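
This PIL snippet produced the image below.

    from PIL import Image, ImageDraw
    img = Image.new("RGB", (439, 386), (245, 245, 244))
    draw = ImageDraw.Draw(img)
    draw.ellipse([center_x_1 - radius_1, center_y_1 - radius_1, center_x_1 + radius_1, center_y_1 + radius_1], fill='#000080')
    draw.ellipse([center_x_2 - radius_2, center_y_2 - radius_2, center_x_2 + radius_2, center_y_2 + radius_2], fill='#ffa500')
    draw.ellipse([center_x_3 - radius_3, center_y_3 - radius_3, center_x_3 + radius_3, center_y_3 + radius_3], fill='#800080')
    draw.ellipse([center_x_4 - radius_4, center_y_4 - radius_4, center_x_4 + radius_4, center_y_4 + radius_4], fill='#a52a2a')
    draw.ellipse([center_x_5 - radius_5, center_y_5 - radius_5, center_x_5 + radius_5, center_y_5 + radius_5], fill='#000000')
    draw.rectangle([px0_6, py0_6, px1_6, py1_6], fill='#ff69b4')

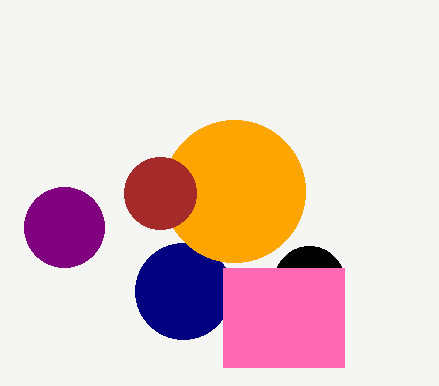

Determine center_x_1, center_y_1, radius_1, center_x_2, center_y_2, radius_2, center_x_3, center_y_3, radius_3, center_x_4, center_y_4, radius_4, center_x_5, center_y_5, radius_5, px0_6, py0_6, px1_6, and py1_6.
center_x_1 = 183, center_y_1 = 291, radius_1 = 48, center_x_2 = 234, center_y_2 = 191, radius_2 = 71, center_x_3 = 64, center_y_3 = 227, radius_3 = 40, center_x_4 = 160, center_y_4 = 193, radius_4 = 36, center_x_5 = 309, center_y_5 = 281, radius_5 = 35, px0_6 = 223, py0_6 = 268, px1_6 = 344, py1_6 = 367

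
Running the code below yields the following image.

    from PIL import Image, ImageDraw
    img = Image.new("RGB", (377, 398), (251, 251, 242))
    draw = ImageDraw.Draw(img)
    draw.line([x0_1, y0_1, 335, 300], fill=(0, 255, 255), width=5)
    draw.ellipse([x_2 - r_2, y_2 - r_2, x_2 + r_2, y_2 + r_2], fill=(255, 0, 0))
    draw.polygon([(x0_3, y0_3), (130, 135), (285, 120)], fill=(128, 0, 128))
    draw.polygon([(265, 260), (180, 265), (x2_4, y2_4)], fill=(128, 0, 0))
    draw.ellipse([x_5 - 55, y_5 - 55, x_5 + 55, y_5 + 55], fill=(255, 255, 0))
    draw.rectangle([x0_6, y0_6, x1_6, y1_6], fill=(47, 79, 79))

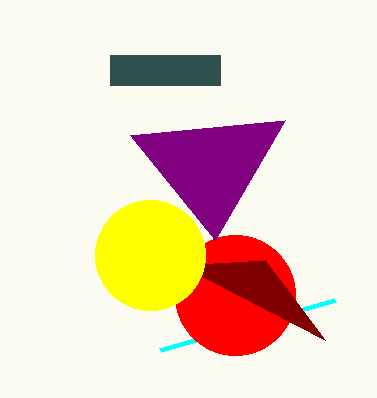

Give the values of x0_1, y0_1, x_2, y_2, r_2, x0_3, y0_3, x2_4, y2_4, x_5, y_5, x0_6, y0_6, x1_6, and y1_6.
x0_1 = 160
y0_1 = 350
x_2 = 235
y_2 = 295
r_2 = 60
x0_3 = 215
y0_3 = 240
x2_4 = 325
y2_4 = 340
x_5 = 150
y_5 = 255
x0_6 = 110
y0_6 = 55
x1_6 = 220
y1_6 = 85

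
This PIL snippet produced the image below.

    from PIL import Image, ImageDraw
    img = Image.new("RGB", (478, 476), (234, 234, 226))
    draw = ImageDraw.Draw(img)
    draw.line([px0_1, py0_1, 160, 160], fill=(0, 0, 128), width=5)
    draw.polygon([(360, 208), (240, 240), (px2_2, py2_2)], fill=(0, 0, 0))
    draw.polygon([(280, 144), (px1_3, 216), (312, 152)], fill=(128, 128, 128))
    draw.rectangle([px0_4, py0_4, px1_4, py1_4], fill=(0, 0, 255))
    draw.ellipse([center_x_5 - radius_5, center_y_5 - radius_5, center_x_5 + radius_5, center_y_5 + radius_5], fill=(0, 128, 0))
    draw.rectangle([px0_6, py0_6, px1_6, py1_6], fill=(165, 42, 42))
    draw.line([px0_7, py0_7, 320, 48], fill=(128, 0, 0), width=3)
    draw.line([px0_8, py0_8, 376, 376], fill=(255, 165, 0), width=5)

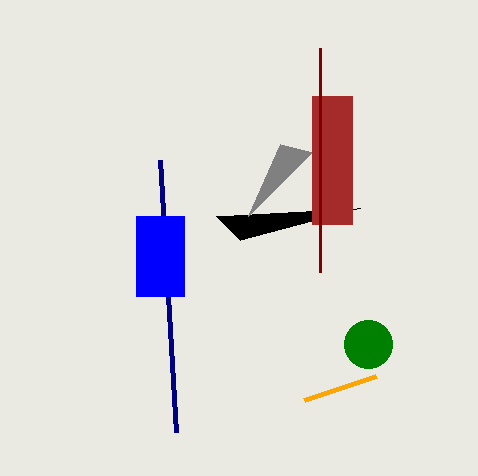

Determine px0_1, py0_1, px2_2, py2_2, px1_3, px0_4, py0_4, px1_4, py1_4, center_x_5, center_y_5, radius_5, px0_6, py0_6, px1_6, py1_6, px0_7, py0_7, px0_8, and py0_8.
px0_1 = 176; py0_1 = 432; px2_2 = 216; py2_2 = 216; px1_3 = 248; px0_4 = 136; py0_4 = 216; px1_4 = 184; py1_4 = 296; center_x_5 = 368; center_y_5 = 344; radius_5 = 24; px0_6 = 312; py0_6 = 96; px1_6 = 352; py1_6 = 224; px0_7 = 320; py0_7 = 272; px0_8 = 304; py0_8 = 400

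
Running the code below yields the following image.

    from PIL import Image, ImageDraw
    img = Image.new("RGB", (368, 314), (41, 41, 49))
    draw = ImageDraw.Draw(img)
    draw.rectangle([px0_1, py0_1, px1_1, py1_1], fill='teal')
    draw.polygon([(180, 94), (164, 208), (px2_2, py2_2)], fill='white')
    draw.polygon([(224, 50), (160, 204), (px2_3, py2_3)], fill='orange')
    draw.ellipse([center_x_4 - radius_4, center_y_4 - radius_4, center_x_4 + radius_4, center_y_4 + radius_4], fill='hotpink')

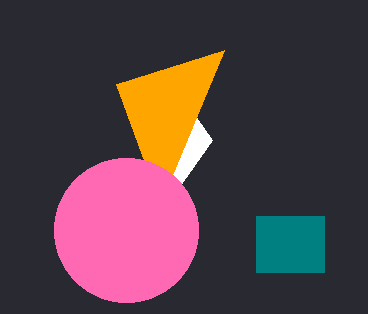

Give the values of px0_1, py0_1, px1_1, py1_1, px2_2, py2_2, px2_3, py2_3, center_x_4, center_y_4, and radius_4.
px0_1 = 256, py0_1 = 216, px1_1 = 324, py1_1 = 272, px2_2 = 212, py2_2 = 140, px2_3 = 116, py2_3 = 84, center_x_4 = 126, center_y_4 = 230, radius_4 = 72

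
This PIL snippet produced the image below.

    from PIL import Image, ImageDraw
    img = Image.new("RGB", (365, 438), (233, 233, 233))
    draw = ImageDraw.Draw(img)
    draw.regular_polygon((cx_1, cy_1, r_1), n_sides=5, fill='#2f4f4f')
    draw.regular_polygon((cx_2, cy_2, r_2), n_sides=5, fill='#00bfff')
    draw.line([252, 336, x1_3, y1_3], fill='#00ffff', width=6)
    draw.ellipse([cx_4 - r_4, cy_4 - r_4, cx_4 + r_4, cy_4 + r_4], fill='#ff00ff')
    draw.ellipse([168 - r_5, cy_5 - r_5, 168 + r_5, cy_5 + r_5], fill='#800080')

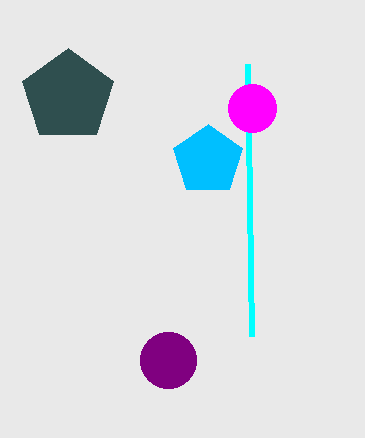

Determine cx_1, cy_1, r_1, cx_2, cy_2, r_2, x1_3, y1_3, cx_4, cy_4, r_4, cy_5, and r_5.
cx_1 = 68
cy_1 = 96
r_1 = 48
cx_2 = 208
cy_2 = 160
r_2 = 36
x1_3 = 248
y1_3 = 64
cx_4 = 252
cy_4 = 108
r_4 = 24
cy_5 = 360
r_5 = 28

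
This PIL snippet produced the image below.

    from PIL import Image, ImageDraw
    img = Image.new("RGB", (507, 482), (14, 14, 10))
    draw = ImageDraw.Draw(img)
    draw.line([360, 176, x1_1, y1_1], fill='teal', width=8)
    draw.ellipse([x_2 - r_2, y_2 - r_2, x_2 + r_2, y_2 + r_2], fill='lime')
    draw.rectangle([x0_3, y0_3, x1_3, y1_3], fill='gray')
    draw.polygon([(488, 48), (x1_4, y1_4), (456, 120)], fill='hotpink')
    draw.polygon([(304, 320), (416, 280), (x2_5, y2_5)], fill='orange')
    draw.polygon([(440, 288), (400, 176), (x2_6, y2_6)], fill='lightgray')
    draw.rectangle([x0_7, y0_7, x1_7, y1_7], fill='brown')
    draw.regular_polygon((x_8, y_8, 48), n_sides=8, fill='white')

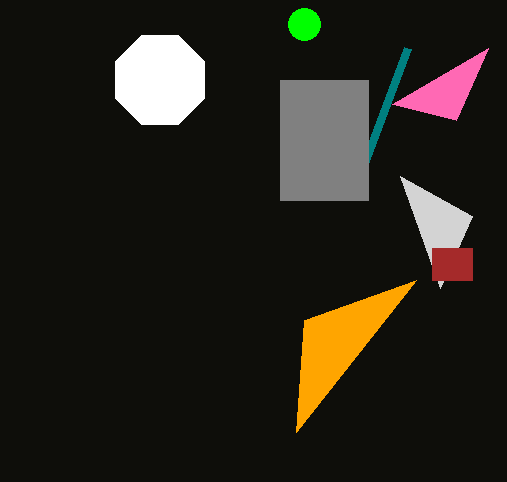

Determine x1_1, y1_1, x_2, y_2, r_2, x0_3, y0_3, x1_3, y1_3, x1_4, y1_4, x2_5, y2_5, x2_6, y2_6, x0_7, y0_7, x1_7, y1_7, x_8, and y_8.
x1_1 = 408
y1_1 = 48
x_2 = 304
y_2 = 24
r_2 = 16
x0_3 = 280
y0_3 = 80
x1_3 = 368
y1_3 = 200
x1_4 = 392
y1_4 = 104
x2_5 = 296
y2_5 = 432
x2_6 = 472
y2_6 = 216
x0_7 = 432
y0_7 = 248
x1_7 = 472
y1_7 = 280
x_8 = 160
y_8 = 80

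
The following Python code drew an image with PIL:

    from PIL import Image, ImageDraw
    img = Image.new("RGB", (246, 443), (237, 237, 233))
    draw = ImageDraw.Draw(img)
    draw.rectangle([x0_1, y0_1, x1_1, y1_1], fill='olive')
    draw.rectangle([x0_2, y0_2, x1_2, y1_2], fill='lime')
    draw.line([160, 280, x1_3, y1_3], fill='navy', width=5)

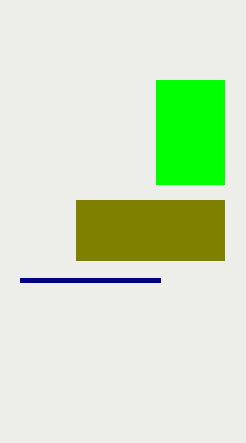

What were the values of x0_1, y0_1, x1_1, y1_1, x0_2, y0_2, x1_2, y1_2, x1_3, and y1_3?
x0_1 = 76, y0_1 = 200, x1_1 = 224, y1_1 = 260, x0_2 = 156, y0_2 = 80, x1_2 = 224, y1_2 = 184, x1_3 = 20, y1_3 = 280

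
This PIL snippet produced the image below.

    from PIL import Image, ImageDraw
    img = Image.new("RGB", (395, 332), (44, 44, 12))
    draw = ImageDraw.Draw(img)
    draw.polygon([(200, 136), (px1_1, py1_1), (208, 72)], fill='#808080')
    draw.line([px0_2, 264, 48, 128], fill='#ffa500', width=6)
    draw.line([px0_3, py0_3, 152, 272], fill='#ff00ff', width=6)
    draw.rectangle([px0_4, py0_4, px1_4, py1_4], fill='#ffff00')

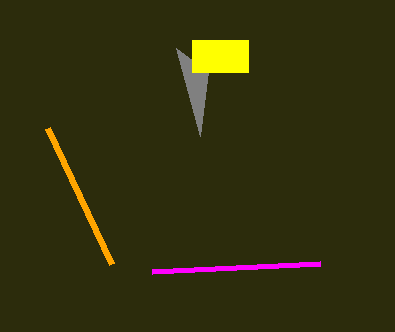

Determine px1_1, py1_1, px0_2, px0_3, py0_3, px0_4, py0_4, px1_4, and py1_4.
px1_1 = 176, py1_1 = 48, px0_2 = 112, px0_3 = 320, py0_3 = 264, px0_4 = 192, py0_4 = 40, px1_4 = 248, py1_4 = 72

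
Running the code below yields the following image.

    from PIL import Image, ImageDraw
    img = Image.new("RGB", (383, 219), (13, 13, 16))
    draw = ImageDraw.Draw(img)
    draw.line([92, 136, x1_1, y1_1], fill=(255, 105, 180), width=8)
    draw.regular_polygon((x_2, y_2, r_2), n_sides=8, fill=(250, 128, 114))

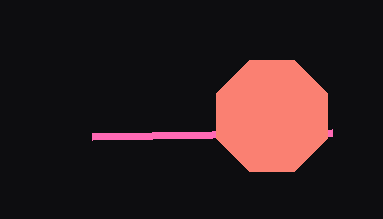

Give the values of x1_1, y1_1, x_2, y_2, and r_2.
x1_1 = 332, y1_1 = 132, x_2 = 272, y_2 = 116, r_2 = 60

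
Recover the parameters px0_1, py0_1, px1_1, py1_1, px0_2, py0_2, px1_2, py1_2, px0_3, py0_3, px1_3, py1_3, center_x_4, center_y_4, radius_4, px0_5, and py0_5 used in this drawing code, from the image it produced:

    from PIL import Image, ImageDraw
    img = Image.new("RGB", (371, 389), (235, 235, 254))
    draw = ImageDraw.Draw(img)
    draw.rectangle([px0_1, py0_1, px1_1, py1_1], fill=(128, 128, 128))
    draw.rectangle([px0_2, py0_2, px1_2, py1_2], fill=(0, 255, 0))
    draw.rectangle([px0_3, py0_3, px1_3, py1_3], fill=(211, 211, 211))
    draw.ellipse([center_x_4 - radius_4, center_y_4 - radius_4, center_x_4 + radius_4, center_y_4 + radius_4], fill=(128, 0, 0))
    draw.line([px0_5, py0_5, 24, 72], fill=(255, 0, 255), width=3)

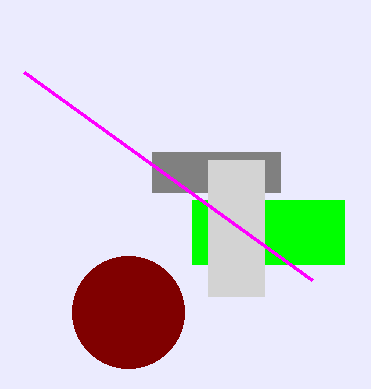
px0_1 = 152, py0_1 = 152, px1_1 = 280, py1_1 = 192, px0_2 = 192, py0_2 = 200, px1_2 = 344, py1_2 = 264, px0_3 = 208, py0_3 = 160, px1_3 = 264, py1_3 = 296, center_x_4 = 128, center_y_4 = 312, radius_4 = 56, px0_5 = 312, py0_5 = 280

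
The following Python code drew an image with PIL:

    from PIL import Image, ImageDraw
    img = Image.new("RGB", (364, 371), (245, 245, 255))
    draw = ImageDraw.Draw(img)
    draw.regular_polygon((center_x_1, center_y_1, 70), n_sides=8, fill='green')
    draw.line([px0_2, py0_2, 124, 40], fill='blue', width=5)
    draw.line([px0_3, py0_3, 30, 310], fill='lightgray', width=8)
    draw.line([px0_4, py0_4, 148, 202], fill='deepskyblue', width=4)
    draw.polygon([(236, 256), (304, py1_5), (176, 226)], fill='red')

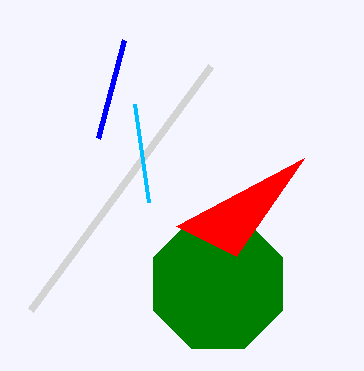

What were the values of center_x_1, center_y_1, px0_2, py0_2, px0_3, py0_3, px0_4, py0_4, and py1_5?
center_x_1 = 218; center_y_1 = 284; px0_2 = 98; py0_2 = 138; px0_3 = 210; py0_3 = 66; px0_4 = 134; py0_4 = 104; py1_5 = 158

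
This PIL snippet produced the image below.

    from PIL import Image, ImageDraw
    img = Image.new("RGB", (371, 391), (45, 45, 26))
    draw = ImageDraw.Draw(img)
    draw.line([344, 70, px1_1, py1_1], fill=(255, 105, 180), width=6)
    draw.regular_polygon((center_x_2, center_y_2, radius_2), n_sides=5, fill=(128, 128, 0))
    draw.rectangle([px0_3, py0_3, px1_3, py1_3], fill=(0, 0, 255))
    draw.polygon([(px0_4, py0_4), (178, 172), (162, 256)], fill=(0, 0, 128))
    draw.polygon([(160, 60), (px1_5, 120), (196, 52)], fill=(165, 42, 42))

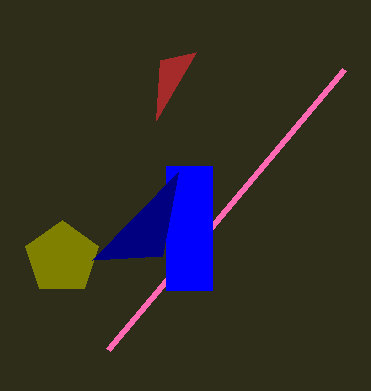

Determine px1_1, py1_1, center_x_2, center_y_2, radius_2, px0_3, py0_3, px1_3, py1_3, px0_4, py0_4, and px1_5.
px1_1 = 108, py1_1 = 350, center_x_2 = 62, center_y_2 = 258, radius_2 = 38, px0_3 = 166, py0_3 = 166, px1_3 = 212, py1_3 = 290, px0_4 = 92, py0_4 = 260, px1_5 = 156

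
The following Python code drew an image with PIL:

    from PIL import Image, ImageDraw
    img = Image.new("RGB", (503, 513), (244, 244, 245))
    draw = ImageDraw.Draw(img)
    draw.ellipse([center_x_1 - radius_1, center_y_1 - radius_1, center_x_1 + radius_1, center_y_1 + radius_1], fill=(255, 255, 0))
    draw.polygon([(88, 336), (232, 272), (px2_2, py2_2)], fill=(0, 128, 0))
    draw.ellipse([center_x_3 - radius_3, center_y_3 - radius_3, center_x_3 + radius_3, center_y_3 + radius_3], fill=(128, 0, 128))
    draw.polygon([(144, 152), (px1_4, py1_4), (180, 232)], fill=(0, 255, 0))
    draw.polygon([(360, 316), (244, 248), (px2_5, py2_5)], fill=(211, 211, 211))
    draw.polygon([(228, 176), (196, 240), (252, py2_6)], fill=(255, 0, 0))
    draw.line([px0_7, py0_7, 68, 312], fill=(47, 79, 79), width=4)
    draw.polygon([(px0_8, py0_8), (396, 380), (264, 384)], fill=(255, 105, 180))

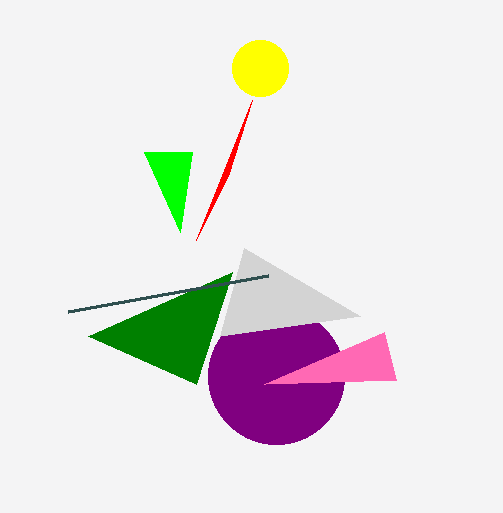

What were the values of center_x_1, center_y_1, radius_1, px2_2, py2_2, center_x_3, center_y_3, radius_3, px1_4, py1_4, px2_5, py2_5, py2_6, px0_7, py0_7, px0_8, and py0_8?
center_x_1 = 260; center_y_1 = 68; radius_1 = 28; px2_2 = 196; py2_2 = 384; center_x_3 = 276; center_y_3 = 376; radius_3 = 68; px1_4 = 192; py1_4 = 152; px2_5 = 220; py2_5 = 336; py2_6 = 100; px0_7 = 268; py0_7 = 276; px0_8 = 384; py0_8 = 332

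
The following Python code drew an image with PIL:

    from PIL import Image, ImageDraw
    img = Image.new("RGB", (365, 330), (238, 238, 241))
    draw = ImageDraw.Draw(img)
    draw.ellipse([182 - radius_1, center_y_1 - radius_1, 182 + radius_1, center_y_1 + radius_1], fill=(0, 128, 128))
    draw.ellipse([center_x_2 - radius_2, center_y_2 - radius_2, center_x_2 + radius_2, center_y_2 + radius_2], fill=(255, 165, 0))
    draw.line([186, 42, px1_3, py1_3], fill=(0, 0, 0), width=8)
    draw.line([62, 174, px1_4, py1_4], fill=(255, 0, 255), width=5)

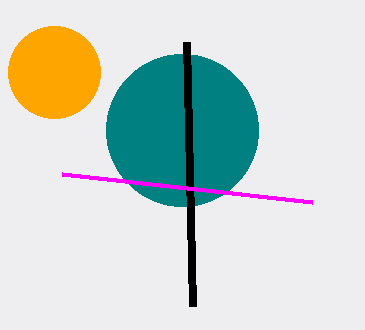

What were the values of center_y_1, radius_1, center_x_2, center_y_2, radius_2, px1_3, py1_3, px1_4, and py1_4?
center_y_1 = 130; radius_1 = 76; center_x_2 = 54; center_y_2 = 72; radius_2 = 46; px1_3 = 192; py1_3 = 306; px1_4 = 312; py1_4 = 202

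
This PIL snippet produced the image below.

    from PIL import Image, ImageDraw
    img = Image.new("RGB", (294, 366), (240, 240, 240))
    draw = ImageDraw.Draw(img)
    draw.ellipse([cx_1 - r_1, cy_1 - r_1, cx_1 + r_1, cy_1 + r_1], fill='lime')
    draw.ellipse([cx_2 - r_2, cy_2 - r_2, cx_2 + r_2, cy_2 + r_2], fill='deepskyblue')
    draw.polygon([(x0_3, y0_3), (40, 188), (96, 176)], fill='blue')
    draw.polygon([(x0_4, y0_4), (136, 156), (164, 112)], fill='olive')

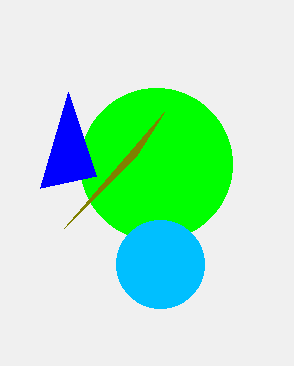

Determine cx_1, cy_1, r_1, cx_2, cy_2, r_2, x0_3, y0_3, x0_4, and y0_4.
cx_1 = 156; cy_1 = 164; r_1 = 76; cx_2 = 160; cy_2 = 264; r_2 = 44; x0_3 = 68; y0_3 = 92; x0_4 = 64; y0_4 = 228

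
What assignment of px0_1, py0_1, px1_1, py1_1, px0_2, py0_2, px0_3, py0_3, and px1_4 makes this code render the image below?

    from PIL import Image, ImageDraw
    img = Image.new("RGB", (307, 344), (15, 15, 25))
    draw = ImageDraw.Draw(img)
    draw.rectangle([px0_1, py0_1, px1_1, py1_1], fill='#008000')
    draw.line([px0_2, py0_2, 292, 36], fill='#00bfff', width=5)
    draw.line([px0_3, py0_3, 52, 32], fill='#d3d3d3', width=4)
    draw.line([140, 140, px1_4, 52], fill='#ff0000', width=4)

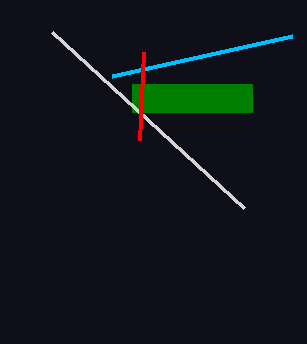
px0_1 = 132
py0_1 = 84
px1_1 = 252
py1_1 = 112
px0_2 = 112
py0_2 = 76
px0_3 = 244
py0_3 = 208
px1_4 = 144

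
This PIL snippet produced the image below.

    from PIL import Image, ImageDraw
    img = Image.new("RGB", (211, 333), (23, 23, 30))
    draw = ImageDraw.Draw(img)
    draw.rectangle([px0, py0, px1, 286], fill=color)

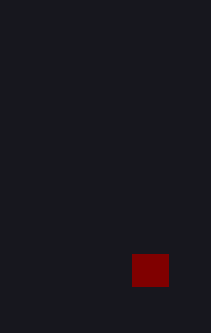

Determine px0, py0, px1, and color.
px0 = 132
py0 = 254
px1 = 168
color = 'maroon'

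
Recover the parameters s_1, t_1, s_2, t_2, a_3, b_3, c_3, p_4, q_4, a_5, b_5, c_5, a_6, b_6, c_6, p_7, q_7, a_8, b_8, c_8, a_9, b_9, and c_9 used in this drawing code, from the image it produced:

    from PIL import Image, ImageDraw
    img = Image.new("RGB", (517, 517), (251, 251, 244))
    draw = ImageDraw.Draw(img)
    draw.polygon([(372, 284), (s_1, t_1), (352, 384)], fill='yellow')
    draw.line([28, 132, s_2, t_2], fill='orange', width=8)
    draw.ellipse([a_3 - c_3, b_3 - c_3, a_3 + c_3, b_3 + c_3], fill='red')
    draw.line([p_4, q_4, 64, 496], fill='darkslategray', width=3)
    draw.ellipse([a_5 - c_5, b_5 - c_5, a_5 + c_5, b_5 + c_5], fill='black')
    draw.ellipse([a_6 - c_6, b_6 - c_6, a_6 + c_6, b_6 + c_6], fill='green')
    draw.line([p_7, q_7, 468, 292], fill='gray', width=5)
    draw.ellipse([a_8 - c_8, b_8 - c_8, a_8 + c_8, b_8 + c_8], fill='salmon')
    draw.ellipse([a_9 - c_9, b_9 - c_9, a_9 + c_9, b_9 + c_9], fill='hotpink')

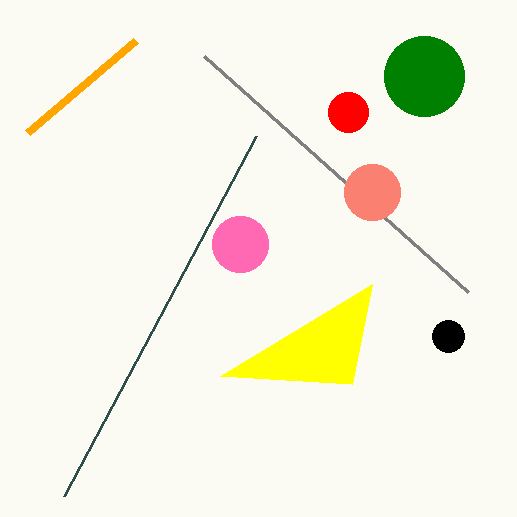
s_1 = 220; t_1 = 376; s_2 = 136; t_2 = 40; a_3 = 348; b_3 = 112; c_3 = 20; p_4 = 256; q_4 = 136; a_5 = 448; b_5 = 336; c_5 = 16; a_6 = 424; b_6 = 76; c_6 = 40; p_7 = 204; q_7 = 56; a_8 = 372; b_8 = 192; c_8 = 28; a_9 = 240; b_9 = 244; c_9 = 28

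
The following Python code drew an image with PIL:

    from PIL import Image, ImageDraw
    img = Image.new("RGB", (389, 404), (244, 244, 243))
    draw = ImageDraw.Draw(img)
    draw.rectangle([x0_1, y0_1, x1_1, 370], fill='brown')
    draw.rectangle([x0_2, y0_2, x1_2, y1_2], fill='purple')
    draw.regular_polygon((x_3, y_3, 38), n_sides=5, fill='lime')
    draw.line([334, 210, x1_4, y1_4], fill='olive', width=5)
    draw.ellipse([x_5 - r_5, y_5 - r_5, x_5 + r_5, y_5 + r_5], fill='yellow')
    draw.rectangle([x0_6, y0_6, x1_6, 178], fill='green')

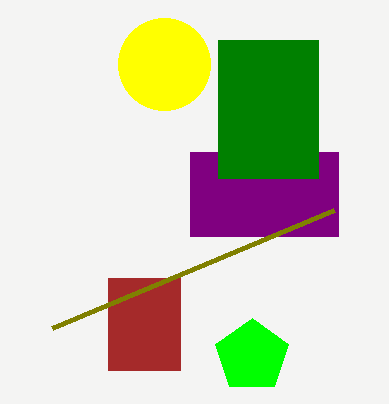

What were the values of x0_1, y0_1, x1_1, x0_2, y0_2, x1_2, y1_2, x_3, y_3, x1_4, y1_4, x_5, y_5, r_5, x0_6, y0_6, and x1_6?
x0_1 = 108; y0_1 = 278; x1_1 = 180; x0_2 = 190; y0_2 = 152; x1_2 = 338; y1_2 = 236; x_3 = 252; y_3 = 356; x1_4 = 52; y1_4 = 328; x_5 = 164; y_5 = 64; r_5 = 46; x0_6 = 218; y0_6 = 40; x1_6 = 318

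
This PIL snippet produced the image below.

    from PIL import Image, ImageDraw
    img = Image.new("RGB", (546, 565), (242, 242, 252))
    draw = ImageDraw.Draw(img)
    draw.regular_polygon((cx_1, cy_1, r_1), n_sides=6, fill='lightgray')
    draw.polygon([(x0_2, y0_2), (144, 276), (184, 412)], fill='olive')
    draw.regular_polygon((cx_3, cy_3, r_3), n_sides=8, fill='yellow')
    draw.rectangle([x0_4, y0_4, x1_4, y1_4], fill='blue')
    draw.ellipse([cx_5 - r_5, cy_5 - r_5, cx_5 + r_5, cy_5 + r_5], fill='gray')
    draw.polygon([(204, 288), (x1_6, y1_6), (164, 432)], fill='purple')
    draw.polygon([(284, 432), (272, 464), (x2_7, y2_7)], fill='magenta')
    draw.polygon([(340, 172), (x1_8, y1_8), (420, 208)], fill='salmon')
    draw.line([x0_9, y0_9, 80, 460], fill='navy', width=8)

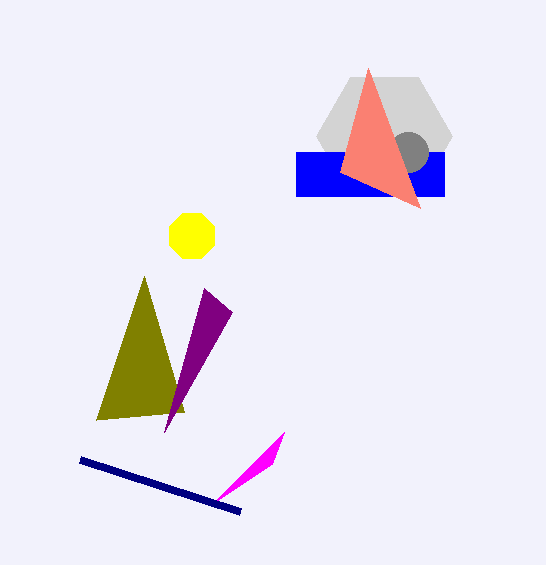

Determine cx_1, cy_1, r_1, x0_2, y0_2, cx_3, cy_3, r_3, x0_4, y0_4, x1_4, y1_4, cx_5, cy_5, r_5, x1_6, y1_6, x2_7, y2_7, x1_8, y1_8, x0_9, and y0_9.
cx_1 = 384; cy_1 = 136; r_1 = 68; x0_2 = 96; y0_2 = 420; cx_3 = 192; cy_3 = 236; r_3 = 24; x0_4 = 296; y0_4 = 152; x1_4 = 444; y1_4 = 196; cx_5 = 408; cy_5 = 152; r_5 = 20; x1_6 = 232; y1_6 = 312; x2_7 = 212; y2_7 = 504; x1_8 = 368; y1_8 = 68; x0_9 = 240; y0_9 = 512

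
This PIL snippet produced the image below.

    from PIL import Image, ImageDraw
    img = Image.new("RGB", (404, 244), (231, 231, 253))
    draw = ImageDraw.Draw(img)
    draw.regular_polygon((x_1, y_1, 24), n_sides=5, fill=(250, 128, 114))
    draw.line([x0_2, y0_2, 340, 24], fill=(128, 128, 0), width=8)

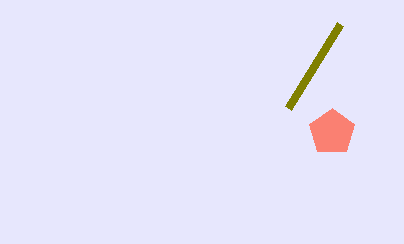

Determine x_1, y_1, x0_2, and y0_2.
x_1 = 332; y_1 = 132; x0_2 = 288; y0_2 = 108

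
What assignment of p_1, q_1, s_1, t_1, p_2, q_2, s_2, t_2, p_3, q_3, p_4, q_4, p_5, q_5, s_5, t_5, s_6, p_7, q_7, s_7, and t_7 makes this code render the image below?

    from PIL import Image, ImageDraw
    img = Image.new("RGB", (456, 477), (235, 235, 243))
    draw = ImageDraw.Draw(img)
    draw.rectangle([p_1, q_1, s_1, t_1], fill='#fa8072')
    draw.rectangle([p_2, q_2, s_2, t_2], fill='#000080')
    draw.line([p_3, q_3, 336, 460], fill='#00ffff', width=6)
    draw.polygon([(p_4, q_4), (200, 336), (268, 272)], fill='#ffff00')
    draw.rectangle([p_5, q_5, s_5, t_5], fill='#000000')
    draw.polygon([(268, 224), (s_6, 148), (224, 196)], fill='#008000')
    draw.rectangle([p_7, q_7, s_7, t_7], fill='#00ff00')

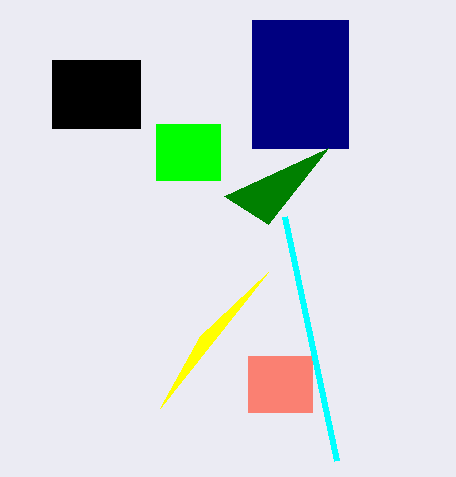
p_1 = 248
q_1 = 356
s_1 = 312
t_1 = 412
p_2 = 252
q_2 = 20
s_2 = 348
t_2 = 148
p_3 = 284
q_3 = 216
p_4 = 160
q_4 = 408
p_5 = 52
q_5 = 60
s_5 = 140
t_5 = 128
s_6 = 328
p_7 = 156
q_7 = 124
s_7 = 220
t_7 = 180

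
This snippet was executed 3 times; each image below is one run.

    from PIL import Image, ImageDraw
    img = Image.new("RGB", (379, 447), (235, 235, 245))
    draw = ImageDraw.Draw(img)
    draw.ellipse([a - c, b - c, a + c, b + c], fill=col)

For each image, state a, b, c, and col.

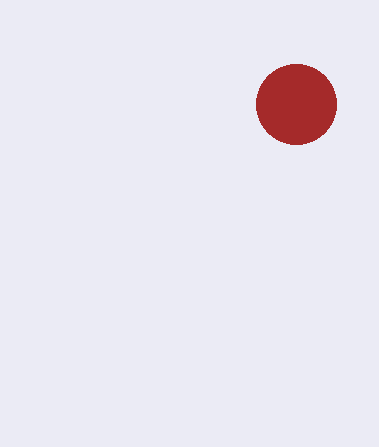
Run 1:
a = 296
b = 104
c = 40
col = 'brown'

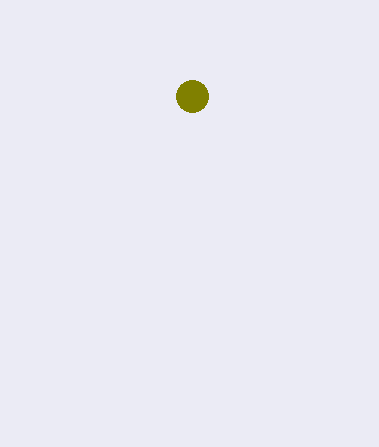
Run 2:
a = 192; b = 96; c = 16; col = 'olive'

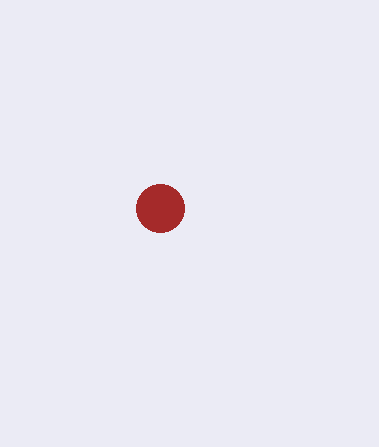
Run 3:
a = 160
b = 208
c = 24
col = 'brown'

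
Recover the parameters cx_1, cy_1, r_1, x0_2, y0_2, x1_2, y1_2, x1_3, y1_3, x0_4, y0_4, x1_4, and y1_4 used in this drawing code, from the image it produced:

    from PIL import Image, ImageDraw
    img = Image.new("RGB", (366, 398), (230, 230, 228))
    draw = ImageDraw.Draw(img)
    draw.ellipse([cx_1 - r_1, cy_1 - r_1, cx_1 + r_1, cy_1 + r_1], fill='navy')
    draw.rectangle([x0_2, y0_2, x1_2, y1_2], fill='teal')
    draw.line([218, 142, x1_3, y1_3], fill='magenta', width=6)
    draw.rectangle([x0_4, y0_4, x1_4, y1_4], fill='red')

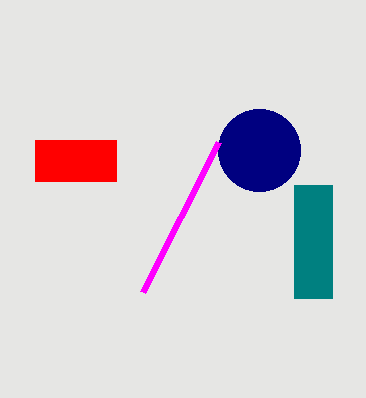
cx_1 = 259; cy_1 = 150; r_1 = 41; x0_2 = 294; y0_2 = 185; x1_2 = 332; y1_2 = 298; x1_3 = 142; y1_3 = 292; x0_4 = 35; y0_4 = 140; x1_4 = 116; y1_4 = 181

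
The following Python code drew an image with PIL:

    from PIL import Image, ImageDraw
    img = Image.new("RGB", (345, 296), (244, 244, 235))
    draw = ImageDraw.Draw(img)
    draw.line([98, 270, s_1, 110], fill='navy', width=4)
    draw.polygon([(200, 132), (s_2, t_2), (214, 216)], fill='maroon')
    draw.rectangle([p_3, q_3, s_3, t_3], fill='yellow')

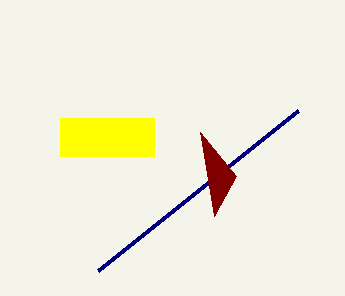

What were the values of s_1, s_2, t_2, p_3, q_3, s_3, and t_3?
s_1 = 298
s_2 = 236
t_2 = 176
p_3 = 60
q_3 = 118
s_3 = 154
t_3 = 156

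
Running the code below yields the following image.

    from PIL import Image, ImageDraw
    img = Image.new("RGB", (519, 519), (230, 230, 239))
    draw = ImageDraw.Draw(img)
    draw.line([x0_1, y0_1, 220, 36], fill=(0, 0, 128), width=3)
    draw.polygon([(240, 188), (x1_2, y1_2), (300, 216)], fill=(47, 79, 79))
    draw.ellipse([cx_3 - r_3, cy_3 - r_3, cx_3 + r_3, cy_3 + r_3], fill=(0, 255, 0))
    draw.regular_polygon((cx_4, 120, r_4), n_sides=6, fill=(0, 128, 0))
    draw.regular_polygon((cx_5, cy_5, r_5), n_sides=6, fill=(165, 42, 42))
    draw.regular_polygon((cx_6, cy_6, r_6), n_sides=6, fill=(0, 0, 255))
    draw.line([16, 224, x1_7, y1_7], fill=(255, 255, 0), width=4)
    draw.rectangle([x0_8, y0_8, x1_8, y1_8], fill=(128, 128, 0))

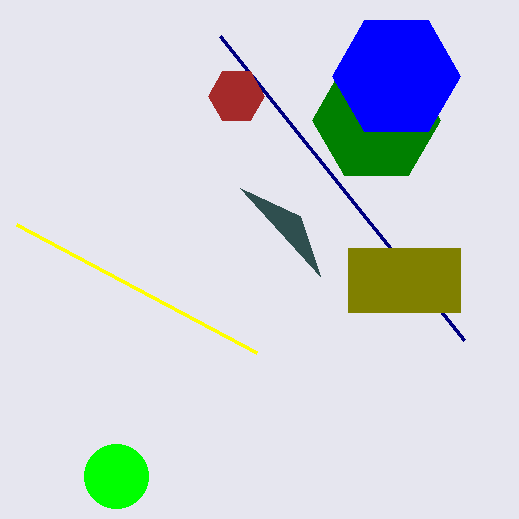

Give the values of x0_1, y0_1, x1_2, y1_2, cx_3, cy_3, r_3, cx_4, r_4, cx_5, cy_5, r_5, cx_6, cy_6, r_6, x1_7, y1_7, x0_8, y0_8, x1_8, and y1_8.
x0_1 = 464, y0_1 = 340, x1_2 = 320, y1_2 = 276, cx_3 = 116, cy_3 = 476, r_3 = 32, cx_4 = 376, r_4 = 64, cx_5 = 236, cy_5 = 96, r_5 = 28, cx_6 = 396, cy_6 = 76, r_6 = 64, x1_7 = 256, y1_7 = 352, x0_8 = 348, y0_8 = 248, x1_8 = 460, y1_8 = 312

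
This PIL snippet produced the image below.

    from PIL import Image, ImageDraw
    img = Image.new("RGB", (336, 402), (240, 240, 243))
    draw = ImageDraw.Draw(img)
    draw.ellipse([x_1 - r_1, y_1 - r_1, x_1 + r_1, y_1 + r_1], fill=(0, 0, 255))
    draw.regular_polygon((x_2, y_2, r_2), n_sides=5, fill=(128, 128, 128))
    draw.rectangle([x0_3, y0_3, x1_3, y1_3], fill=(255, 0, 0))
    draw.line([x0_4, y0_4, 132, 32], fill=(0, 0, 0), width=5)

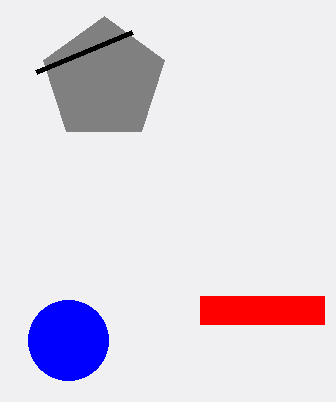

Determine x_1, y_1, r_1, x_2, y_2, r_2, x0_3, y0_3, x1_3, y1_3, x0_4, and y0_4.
x_1 = 68
y_1 = 340
r_1 = 40
x_2 = 104
y_2 = 80
r_2 = 64
x0_3 = 200
y0_3 = 296
x1_3 = 324
y1_3 = 324
x0_4 = 36
y0_4 = 72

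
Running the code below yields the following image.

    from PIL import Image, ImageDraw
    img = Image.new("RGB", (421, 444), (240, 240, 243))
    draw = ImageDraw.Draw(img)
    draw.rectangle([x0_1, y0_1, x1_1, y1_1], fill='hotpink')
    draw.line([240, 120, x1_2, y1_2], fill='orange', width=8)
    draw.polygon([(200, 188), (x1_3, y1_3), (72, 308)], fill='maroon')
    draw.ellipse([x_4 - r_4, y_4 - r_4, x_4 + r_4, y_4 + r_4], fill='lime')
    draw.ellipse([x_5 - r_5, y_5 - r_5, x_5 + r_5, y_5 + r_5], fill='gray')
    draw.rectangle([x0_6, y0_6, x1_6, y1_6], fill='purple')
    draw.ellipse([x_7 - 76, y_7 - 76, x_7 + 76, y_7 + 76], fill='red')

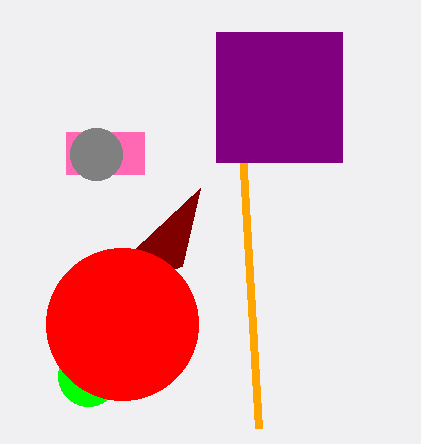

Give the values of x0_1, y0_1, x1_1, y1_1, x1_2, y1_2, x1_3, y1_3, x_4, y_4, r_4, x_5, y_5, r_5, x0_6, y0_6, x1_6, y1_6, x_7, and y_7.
x0_1 = 66, y0_1 = 132, x1_1 = 144, y1_1 = 174, x1_2 = 258, y1_2 = 428, x1_3 = 182, y1_3 = 266, x_4 = 88, y_4 = 376, r_4 = 30, x_5 = 96, y_5 = 154, r_5 = 26, x0_6 = 216, y0_6 = 32, x1_6 = 342, y1_6 = 162, x_7 = 122, y_7 = 324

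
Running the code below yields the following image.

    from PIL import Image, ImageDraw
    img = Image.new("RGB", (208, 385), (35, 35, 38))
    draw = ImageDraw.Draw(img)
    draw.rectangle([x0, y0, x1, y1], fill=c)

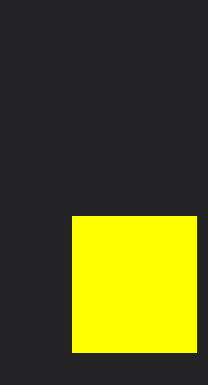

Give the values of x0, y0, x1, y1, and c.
x0 = 72
y0 = 216
x1 = 196
y1 = 352
c = 'yellow'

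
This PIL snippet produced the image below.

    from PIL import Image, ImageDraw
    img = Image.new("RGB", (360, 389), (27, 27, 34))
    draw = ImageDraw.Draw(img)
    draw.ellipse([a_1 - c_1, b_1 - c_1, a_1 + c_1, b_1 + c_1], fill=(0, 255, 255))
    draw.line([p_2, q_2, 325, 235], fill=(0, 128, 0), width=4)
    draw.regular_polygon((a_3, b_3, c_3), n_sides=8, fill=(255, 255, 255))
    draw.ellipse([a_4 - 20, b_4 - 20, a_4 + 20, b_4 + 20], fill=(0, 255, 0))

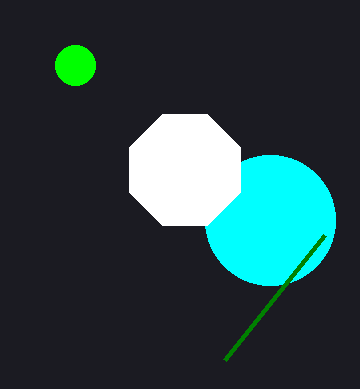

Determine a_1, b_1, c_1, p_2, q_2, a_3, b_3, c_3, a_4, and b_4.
a_1 = 270
b_1 = 220
c_1 = 65
p_2 = 225
q_2 = 360
a_3 = 185
b_3 = 170
c_3 = 60
a_4 = 75
b_4 = 65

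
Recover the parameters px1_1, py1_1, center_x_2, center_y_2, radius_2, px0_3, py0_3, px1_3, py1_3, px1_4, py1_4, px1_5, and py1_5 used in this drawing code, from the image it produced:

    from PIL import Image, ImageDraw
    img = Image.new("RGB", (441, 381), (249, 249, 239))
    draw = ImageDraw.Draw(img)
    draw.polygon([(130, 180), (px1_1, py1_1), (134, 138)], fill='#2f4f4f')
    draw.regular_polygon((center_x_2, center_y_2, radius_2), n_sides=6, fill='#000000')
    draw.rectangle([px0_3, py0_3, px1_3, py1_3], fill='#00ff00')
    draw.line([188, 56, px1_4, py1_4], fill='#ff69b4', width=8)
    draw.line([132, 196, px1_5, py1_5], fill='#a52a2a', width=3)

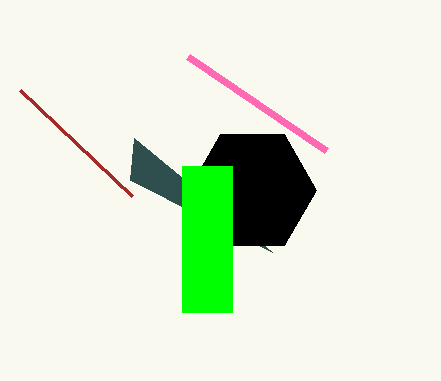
px1_1 = 272; py1_1 = 252; center_x_2 = 252; center_y_2 = 190; radius_2 = 64; px0_3 = 182; py0_3 = 166; px1_3 = 232; py1_3 = 312; px1_4 = 326; py1_4 = 150; px1_5 = 20; py1_5 = 90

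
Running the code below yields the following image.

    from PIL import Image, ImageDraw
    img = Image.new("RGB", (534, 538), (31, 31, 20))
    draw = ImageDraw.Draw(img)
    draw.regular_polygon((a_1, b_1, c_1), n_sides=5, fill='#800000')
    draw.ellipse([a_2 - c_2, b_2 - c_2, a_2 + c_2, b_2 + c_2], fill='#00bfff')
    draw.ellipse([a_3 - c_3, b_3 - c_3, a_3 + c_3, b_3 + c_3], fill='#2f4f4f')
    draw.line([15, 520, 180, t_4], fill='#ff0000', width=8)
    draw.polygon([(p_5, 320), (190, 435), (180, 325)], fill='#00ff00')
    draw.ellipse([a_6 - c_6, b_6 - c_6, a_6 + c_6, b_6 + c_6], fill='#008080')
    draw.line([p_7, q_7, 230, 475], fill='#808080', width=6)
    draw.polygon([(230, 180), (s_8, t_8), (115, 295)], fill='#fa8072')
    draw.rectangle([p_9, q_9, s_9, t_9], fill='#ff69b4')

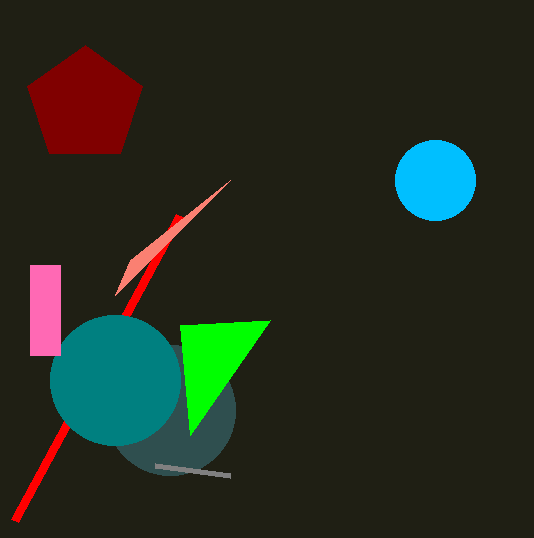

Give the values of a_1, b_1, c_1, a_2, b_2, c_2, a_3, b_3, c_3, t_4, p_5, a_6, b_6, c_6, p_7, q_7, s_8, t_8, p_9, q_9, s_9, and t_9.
a_1 = 85, b_1 = 105, c_1 = 60, a_2 = 435, b_2 = 180, c_2 = 40, a_3 = 170, b_3 = 410, c_3 = 65, t_4 = 215, p_5 = 270, a_6 = 115, b_6 = 380, c_6 = 65, p_7 = 155, q_7 = 465, s_8 = 130, t_8 = 260, p_9 = 30, q_9 = 265, s_9 = 60, t_9 = 355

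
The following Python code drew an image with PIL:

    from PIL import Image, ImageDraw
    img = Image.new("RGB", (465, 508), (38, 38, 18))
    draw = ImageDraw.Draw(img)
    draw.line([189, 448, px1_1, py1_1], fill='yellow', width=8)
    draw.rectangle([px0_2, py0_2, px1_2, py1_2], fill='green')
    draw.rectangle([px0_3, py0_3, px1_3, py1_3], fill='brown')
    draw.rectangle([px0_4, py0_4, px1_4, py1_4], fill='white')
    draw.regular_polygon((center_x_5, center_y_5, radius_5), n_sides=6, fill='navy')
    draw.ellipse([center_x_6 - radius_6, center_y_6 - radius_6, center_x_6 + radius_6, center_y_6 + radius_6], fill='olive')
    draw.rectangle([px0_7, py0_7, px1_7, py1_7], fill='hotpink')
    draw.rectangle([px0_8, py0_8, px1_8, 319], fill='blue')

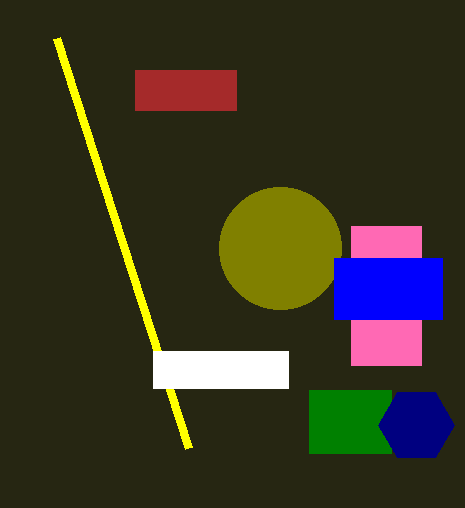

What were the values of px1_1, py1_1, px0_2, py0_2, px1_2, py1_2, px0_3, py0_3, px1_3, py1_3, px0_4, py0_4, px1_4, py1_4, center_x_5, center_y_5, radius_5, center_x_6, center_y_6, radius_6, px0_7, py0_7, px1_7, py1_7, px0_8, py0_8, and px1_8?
px1_1 = 57
py1_1 = 38
px0_2 = 309
py0_2 = 390
px1_2 = 391
py1_2 = 453
px0_3 = 135
py0_3 = 70
px1_3 = 236
py1_3 = 110
px0_4 = 153
py0_4 = 351
px1_4 = 288
py1_4 = 388
center_x_5 = 416
center_y_5 = 425
radius_5 = 38
center_x_6 = 280
center_y_6 = 248
radius_6 = 61
px0_7 = 351
py0_7 = 226
px1_7 = 421
py1_7 = 365
px0_8 = 334
py0_8 = 258
px1_8 = 442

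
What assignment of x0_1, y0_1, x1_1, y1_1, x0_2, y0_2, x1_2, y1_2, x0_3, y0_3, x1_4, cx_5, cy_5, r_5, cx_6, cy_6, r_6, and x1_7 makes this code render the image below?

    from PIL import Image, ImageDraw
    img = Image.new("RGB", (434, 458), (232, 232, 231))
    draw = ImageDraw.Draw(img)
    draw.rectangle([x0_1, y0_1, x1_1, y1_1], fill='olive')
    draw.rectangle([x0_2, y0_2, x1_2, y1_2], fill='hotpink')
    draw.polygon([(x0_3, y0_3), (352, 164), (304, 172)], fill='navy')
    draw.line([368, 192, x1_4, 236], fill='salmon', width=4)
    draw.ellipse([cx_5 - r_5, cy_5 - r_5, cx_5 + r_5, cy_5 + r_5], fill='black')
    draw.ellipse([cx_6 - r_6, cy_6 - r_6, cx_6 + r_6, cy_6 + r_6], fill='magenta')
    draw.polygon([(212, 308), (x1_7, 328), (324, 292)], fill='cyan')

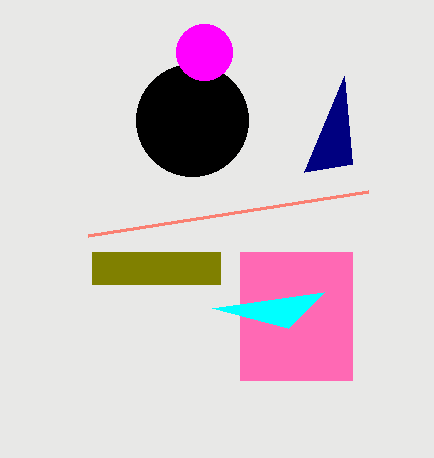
x0_1 = 92, y0_1 = 252, x1_1 = 220, y1_1 = 284, x0_2 = 240, y0_2 = 252, x1_2 = 352, y1_2 = 380, x0_3 = 344, y0_3 = 76, x1_4 = 88, cx_5 = 192, cy_5 = 120, r_5 = 56, cx_6 = 204, cy_6 = 52, r_6 = 28, x1_7 = 288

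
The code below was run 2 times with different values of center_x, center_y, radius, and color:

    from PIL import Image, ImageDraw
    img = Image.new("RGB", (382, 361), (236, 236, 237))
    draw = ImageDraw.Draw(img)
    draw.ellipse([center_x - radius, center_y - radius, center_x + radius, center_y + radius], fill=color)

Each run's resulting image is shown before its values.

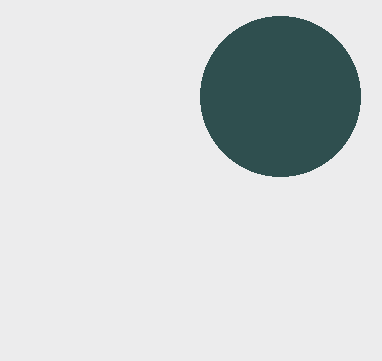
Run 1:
center_x = 280; center_y = 96; radius = 80; color = 'darkslategray'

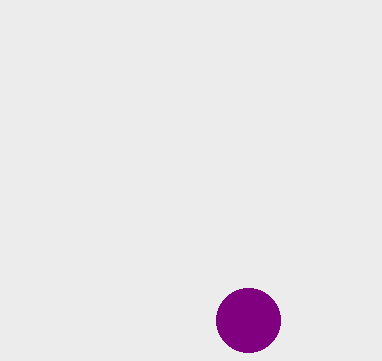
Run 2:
center_x = 248
center_y = 320
radius = 32
color = 'purple'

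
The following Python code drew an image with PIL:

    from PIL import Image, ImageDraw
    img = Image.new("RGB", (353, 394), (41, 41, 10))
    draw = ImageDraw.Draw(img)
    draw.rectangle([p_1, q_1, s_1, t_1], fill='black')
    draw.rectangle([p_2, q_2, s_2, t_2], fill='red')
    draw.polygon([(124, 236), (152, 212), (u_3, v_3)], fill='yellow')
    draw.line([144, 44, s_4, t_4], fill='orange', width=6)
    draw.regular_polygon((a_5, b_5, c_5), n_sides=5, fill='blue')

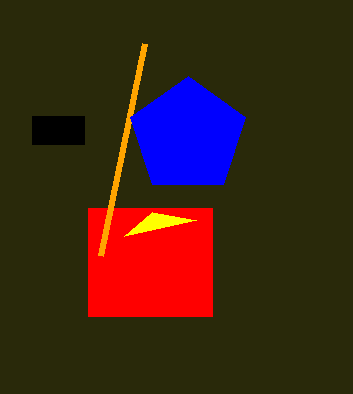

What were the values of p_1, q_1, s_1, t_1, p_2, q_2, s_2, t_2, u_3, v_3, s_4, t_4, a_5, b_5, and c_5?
p_1 = 32, q_1 = 116, s_1 = 84, t_1 = 144, p_2 = 88, q_2 = 208, s_2 = 212, t_2 = 316, u_3 = 196, v_3 = 220, s_4 = 100, t_4 = 256, a_5 = 188, b_5 = 136, c_5 = 60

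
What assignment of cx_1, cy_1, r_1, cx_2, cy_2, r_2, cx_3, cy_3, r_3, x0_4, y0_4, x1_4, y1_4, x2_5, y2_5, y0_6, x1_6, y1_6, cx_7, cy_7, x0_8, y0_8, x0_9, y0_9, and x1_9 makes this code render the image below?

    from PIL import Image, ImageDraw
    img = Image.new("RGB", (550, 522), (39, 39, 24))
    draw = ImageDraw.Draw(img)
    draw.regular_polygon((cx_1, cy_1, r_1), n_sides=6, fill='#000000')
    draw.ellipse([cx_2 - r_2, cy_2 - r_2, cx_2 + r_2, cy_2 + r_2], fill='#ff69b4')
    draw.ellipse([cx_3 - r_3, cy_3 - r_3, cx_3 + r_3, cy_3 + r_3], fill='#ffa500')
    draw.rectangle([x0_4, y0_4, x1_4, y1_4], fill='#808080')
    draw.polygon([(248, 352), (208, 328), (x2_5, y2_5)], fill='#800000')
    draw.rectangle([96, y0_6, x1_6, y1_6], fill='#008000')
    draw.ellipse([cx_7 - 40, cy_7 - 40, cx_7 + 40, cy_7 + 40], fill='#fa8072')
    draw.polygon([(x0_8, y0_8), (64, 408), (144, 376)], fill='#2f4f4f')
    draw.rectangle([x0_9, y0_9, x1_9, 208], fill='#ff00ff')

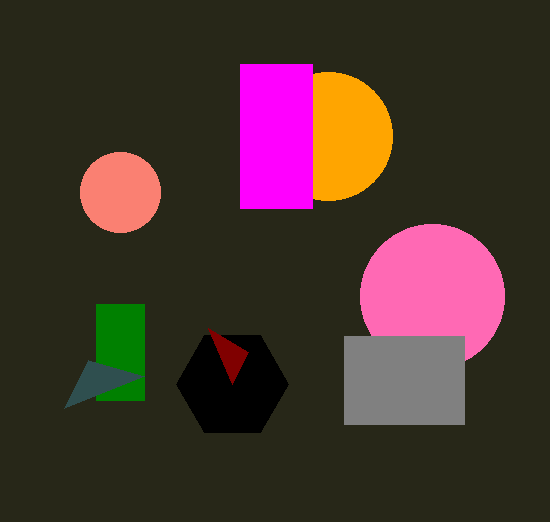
cx_1 = 232, cy_1 = 384, r_1 = 56, cx_2 = 432, cy_2 = 296, r_2 = 72, cx_3 = 328, cy_3 = 136, r_3 = 64, x0_4 = 344, y0_4 = 336, x1_4 = 464, y1_4 = 424, x2_5 = 232, y2_5 = 384, y0_6 = 304, x1_6 = 144, y1_6 = 400, cx_7 = 120, cy_7 = 192, x0_8 = 88, y0_8 = 360, x0_9 = 240, y0_9 = 64, x1_9 = 312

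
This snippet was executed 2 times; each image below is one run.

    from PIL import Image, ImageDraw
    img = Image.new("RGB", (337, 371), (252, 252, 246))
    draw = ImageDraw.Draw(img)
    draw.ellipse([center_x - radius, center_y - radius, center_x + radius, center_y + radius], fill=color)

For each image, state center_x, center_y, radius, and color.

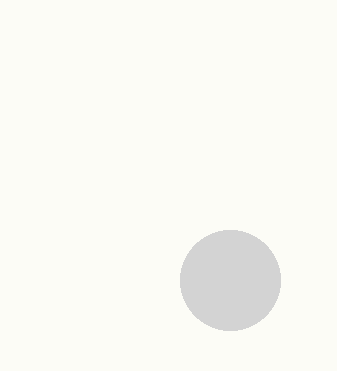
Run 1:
center_x = 230; center_y = 280; radius = 50; color = 'lightgray'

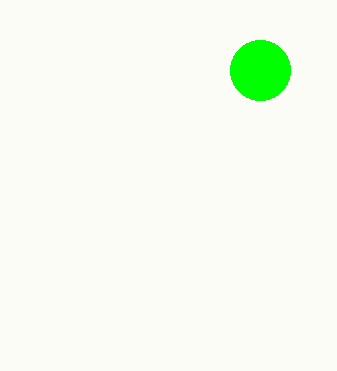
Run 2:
center_x = 260, center_y = 70, radius = 30, color = 'lime'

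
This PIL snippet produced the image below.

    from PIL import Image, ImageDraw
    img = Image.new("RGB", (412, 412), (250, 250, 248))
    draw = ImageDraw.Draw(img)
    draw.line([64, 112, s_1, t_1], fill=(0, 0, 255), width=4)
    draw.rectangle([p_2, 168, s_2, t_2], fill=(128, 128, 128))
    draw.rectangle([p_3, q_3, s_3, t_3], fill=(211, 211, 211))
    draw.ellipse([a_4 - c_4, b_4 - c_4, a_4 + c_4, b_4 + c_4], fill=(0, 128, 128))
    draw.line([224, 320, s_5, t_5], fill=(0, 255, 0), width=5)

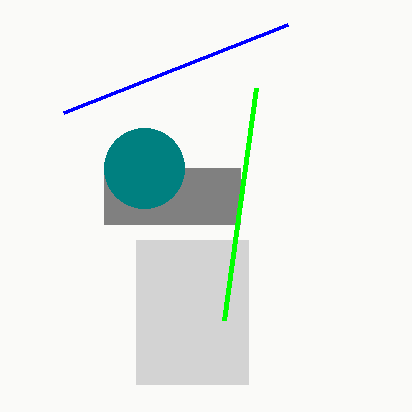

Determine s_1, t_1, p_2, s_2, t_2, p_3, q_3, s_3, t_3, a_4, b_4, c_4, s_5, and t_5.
s_1 = 288, t_1 = 24, p_2 = 104, s_2 = 240, t_2 = 224, p_3 = 136, q_3 = 240, s_3 = 248, t_3 = 384, a_4 = 144, b_4 = 168, c_4 = 40, s_5 = 256, t_5 = 88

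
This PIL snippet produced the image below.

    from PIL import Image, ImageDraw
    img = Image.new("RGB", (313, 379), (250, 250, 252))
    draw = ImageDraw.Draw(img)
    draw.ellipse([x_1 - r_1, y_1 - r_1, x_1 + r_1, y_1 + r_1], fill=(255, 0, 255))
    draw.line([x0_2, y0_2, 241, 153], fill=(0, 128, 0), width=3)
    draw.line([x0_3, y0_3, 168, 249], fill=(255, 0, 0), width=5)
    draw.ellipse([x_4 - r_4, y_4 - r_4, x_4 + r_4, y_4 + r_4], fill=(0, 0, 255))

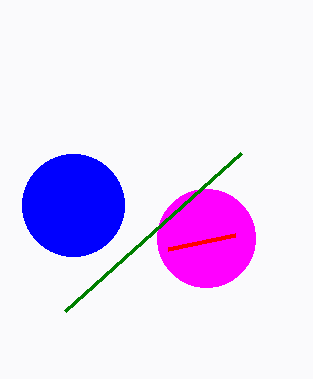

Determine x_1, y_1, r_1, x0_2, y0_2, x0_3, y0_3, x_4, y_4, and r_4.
x_1 = 206
y_1 = 238
r_1 = 49
x0_2 = 65
y0_2 = 311
x0_3 = 235
y0_3 = 235
x_4 = 73
y_4 = 205
r_4 = 51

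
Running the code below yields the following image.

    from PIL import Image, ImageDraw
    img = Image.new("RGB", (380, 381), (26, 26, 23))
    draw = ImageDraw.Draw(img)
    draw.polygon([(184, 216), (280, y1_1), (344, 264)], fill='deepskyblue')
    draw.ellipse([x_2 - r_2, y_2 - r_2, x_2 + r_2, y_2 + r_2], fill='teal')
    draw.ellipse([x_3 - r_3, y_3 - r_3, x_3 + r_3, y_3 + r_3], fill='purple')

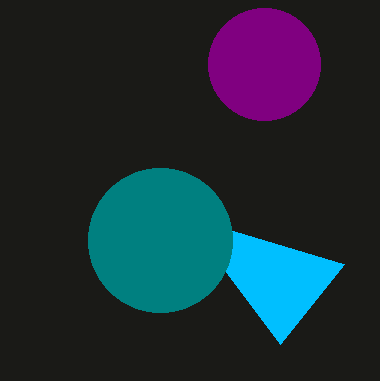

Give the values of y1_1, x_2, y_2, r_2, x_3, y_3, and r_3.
y1_1 = 344; x_2 = 160; y_2 = 240; r_2 = 72; x_3 = 264; y_3 = 64; r_3 = 56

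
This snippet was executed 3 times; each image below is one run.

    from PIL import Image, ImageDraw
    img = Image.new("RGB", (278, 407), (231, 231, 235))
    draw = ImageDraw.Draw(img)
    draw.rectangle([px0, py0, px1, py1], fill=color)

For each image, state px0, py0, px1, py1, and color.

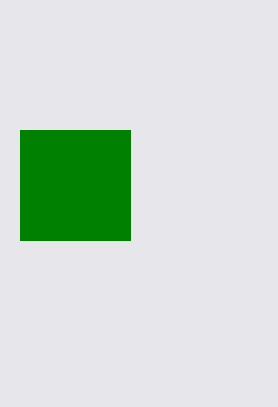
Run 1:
px0 = 20, py0 = 130, px1 = 130, py1 = 240, color = 'green'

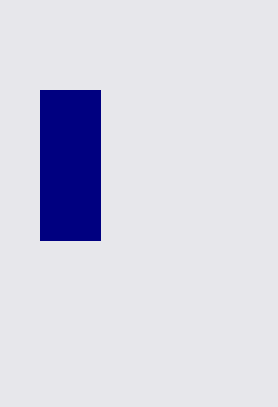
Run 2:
px0 = 40, py0 = 90, px1 = 100, py1 = 240, color = 'navy'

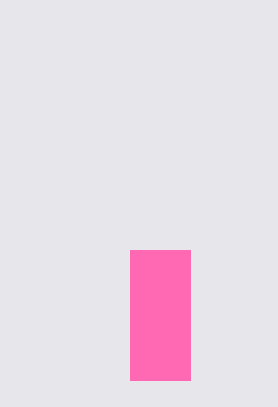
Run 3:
px0 = 130, py0 = 250, px1 = 190, py1 = 380, color = 'hotpink'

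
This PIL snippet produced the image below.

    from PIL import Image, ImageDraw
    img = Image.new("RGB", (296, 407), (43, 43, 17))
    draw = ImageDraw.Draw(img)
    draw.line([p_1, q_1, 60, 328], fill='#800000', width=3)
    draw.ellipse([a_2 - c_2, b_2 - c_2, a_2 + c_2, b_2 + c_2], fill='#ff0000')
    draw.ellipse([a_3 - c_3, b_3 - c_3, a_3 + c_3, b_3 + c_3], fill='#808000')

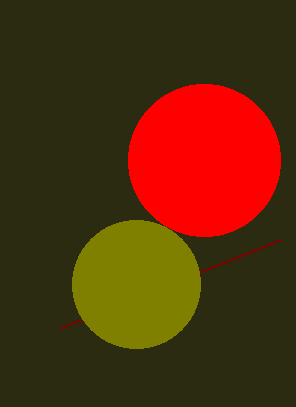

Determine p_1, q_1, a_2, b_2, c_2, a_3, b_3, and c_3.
p_1 = 280; q_1 = 240; a_2 = 204; b_2 = 160; c_2 = 76; a_3 = 136; b_3 = 284; c_3 = 64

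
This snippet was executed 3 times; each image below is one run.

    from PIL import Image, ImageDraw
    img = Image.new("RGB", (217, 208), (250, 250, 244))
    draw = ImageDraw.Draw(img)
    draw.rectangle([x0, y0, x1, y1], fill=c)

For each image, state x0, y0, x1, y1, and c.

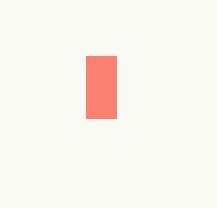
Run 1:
x0 = 86; y0 = 56; x1 = 116; y1 = 118; c = 'salmon'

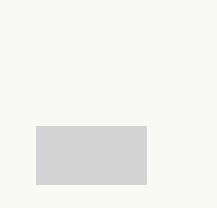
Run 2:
x0 = 36, y0 = 126, x1 = 146, y1 = 184, c = 'lightgray'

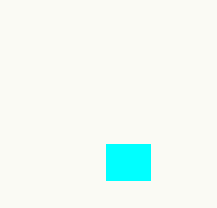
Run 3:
x0 = 106; y0 = 144; x1 = 150; y1 = 180; c = 'cyan'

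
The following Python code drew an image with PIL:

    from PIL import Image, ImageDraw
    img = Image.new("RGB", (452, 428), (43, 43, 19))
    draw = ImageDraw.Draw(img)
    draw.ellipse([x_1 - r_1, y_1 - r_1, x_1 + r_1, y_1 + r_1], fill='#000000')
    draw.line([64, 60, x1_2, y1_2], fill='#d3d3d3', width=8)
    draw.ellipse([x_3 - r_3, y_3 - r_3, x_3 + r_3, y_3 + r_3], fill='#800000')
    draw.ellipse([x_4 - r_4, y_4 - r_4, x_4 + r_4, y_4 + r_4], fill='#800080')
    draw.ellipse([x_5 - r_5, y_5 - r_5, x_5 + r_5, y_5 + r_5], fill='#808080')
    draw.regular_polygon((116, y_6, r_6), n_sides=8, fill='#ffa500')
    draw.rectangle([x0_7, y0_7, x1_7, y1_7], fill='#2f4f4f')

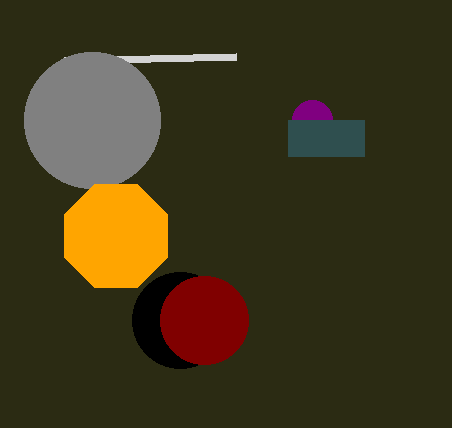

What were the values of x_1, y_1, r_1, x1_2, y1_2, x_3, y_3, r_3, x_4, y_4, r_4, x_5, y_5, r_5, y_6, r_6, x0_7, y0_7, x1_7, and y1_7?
x_1 = 180, y_1 = 320, r_1 = 48, x1_2 = 236, y1_2 = 56, x_3 = 204, y_3 = 320, r_3 = 44, x_4 = 312, y_4 = 120, r_4 = 20, x_5 = 92, y_5 = 120, r_5 = 68, y_6 = 236, r_6 = 56, x0_7 = 288, y0_7 = 120, x1_7 = 364, y1_7 = 156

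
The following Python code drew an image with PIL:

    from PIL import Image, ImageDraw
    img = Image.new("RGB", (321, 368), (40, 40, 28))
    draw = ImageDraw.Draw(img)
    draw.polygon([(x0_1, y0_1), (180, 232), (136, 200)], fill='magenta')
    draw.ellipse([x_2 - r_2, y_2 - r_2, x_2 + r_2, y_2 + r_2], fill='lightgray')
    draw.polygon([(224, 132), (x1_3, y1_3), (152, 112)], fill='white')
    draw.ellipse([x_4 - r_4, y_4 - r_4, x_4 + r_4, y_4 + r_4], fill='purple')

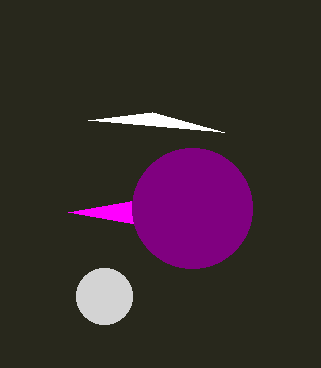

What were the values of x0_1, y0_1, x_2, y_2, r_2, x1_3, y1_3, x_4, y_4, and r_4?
x0_1 = 68; y0_1 = 212; x_2 = 104; y_2 = 296; r_2 = 28; x1_3 = 88; y1_3 = 120; x_4 = 192; y_4 = 208; r_4 = 60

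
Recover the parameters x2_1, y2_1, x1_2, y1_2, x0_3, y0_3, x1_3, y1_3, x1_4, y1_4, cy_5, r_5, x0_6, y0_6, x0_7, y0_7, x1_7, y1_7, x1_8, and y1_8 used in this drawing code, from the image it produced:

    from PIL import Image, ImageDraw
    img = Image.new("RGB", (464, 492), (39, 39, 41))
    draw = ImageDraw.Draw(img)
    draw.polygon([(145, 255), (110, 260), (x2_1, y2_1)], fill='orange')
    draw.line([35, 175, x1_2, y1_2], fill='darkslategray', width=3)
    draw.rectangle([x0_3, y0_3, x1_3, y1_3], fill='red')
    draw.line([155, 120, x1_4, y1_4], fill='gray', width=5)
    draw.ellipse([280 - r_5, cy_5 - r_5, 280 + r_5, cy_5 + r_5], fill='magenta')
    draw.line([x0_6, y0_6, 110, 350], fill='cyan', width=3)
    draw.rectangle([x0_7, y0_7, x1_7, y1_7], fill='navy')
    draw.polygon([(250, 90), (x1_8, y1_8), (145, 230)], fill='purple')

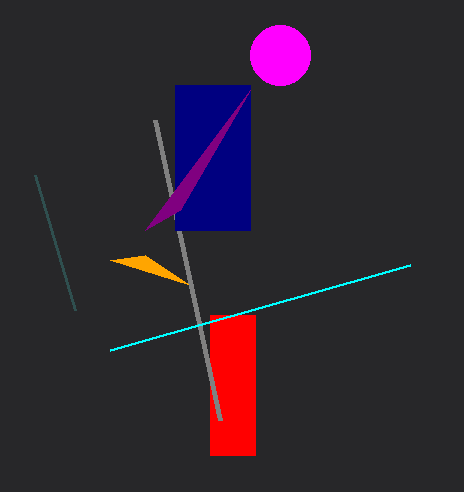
x2_1 = 190, y2_1 = 285, x1_2 = 75, y1_2 = 310, x0_3 = 210, y0_3 = 315, x1_3 = 255, y1_3 = 455, x1_4 = 220, y1_4 = 420, cy_5 = 55, r_5 = 30, x0_6 = 410, y0_6 = 265, x0_7 = 175, y0_7 = 85, x1_7 = 250, y1_7 = 230, x1_8 = 180, y1_8 = 210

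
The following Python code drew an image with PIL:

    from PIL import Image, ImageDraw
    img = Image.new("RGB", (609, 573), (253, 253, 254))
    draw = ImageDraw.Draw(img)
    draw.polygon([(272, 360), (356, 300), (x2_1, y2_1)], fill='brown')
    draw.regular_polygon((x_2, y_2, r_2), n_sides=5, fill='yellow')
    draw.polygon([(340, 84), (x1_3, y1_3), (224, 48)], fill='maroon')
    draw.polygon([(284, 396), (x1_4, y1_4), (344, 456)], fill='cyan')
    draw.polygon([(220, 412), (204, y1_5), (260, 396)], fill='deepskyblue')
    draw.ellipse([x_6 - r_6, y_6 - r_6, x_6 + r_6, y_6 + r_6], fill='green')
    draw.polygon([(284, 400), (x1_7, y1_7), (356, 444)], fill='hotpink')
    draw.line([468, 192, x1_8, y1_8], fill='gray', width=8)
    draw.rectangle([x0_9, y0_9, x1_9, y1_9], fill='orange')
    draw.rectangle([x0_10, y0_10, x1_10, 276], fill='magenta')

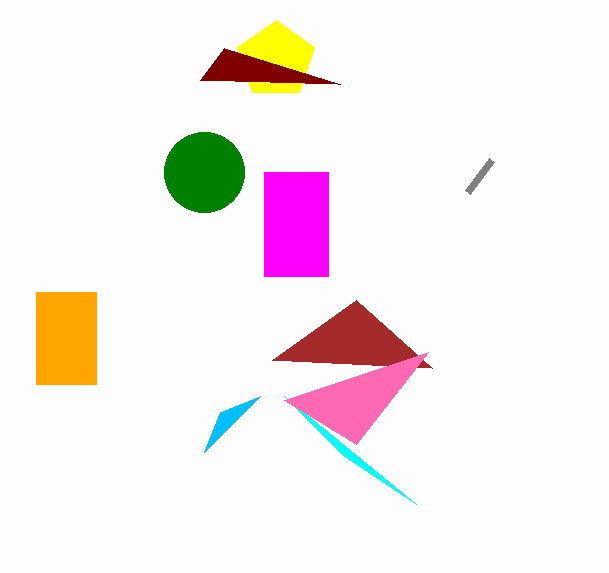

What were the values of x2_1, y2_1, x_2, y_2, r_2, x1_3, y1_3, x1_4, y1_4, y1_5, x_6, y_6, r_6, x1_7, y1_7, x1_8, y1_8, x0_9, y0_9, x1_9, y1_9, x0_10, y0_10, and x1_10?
x2_1 = 432, y2_1 = 368, x_2 = 276, y_2 = 60, r_2 = 40, x1_3 = 200, y1_3 = 80, x1_4 = 416, y1_4 = 504, y1_5 = 452, x_6 = 204, y_6 = 172, r_6 = 40, x1_7 = 428, y1_7 = 352, x1_8 = 492, y1_8 = 160, x0_9 = 36, y0_9 = 292, x1_9 = 96, y1_9 = 384, x0_10 = 264, y0_10 = 172, x1_10 = 328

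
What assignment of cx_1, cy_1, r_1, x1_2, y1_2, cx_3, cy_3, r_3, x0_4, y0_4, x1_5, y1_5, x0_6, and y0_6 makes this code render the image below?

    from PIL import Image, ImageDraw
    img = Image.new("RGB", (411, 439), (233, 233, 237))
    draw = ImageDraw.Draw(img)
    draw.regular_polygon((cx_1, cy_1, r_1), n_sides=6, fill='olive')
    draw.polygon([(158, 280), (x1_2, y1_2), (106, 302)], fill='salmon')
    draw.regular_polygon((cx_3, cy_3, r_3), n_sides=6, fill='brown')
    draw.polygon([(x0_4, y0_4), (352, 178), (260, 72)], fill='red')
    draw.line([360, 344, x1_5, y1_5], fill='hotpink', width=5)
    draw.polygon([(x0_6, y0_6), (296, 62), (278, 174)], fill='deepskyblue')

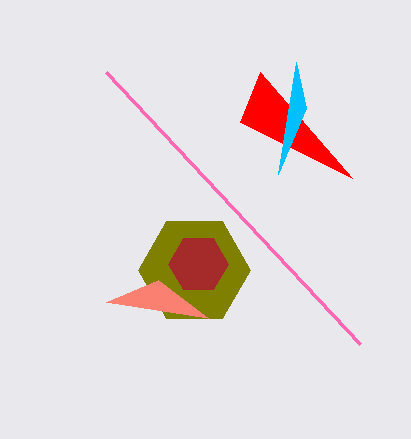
cx_1 = 194
cy_1 = 270
r_1 = 56
x1_2 = 208
y1_2 = 318
cx_3 = 198
cy_3 = 264
r_3 = 30
x0_4 = 240
y0_4 = 122
x1_5 = 106
y1_5 = 72
x0_6 = 306
y0_6 = 108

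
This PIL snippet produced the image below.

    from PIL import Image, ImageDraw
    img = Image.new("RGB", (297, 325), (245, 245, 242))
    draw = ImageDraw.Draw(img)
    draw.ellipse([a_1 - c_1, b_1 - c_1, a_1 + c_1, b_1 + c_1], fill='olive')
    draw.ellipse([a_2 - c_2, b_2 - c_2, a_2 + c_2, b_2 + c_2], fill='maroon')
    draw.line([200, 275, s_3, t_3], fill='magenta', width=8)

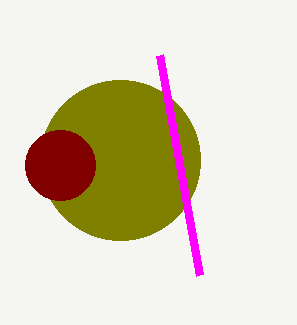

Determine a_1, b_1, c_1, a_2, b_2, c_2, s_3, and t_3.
a_1 = 120
b_1 = 160
c_1 = 80
a_2 = 60
b_2 = 165
c_2 = 35
s_3 = 160
t_3 = 55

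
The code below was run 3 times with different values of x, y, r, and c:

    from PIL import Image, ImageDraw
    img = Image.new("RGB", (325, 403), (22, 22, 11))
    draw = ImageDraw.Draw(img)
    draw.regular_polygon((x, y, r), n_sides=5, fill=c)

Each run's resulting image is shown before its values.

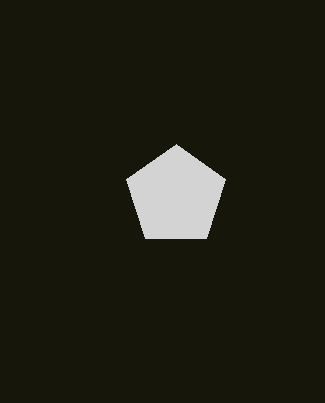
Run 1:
x = 176, y = 196, r = 52, c = 'lightgray'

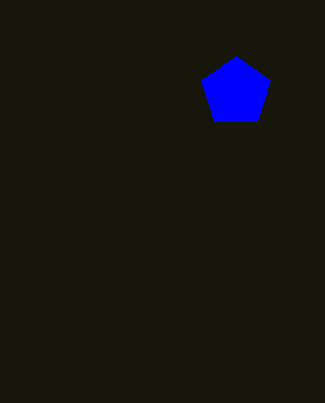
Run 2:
x = 236; y = 92; r = 36; c = 'blue'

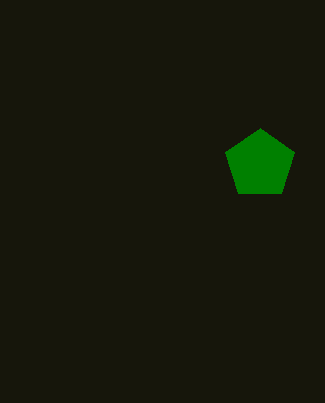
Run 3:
x = 260, y = 164, r = 36, c = 'green'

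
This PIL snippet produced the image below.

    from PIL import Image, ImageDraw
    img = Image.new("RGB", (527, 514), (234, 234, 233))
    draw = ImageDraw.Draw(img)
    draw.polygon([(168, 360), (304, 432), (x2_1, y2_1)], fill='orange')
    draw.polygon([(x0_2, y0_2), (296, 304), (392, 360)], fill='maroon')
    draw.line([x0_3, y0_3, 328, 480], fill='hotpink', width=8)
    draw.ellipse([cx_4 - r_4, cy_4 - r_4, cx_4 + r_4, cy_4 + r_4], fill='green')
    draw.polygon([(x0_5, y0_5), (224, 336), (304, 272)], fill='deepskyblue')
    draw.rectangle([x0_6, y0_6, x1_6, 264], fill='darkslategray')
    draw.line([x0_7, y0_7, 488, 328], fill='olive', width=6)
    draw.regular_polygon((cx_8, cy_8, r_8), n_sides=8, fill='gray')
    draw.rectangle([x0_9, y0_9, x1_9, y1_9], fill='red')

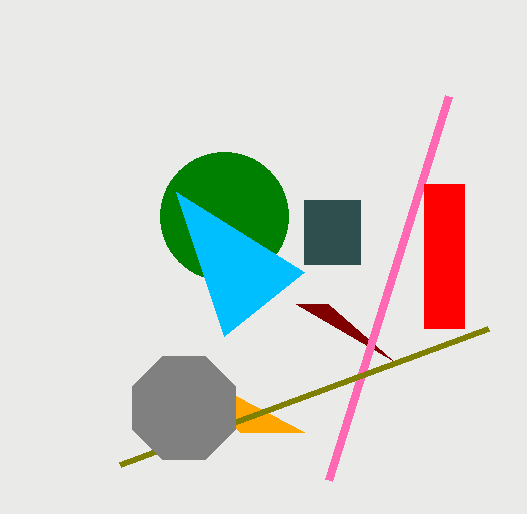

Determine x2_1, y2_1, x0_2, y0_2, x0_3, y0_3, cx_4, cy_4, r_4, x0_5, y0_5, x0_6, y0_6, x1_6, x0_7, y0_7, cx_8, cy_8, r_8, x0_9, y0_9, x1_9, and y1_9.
x2_1 = 240; y2_1 = 432; x0_2 = 328; y0_2 = 304; x0_3 = 448; y0_3 = 96; cx_4 = 224; cy_4 = 216; r_4 = 64; x0_5 = 176; y0_5 = 192; x0_6 = 304; y0_6 = 200; x1_6 = 360; x0_7 = 120; y0_7 = 464; cx_8 = 184; cy_8 = 408; r_8 = 56; x0_9 = 424; y0_9 = 184; x1_9 = 464; y1_9 = 328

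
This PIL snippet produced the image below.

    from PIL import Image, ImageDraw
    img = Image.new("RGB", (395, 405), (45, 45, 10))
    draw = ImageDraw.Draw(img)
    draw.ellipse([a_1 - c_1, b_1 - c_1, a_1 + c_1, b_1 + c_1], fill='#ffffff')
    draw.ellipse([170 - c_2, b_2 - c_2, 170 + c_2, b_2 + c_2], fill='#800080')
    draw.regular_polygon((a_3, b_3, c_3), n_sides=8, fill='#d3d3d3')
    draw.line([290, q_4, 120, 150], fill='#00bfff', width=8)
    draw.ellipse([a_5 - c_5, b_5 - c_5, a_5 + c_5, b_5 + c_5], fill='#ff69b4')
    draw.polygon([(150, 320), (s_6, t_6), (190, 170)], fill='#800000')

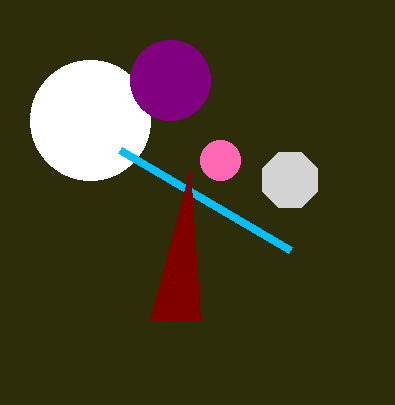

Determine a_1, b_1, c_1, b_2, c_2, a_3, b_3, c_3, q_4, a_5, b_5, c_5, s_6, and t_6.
a_1 = 90, b_1 = 120, c_1 = 60, b_2 = 80, c_2 = 40, a_3 = 290, b_3 = 180, c_3 = 30, q_4 = 250, a_5 = 220, b_5 = 160, c_5 = 20, s_6 = 200, t_6 = 320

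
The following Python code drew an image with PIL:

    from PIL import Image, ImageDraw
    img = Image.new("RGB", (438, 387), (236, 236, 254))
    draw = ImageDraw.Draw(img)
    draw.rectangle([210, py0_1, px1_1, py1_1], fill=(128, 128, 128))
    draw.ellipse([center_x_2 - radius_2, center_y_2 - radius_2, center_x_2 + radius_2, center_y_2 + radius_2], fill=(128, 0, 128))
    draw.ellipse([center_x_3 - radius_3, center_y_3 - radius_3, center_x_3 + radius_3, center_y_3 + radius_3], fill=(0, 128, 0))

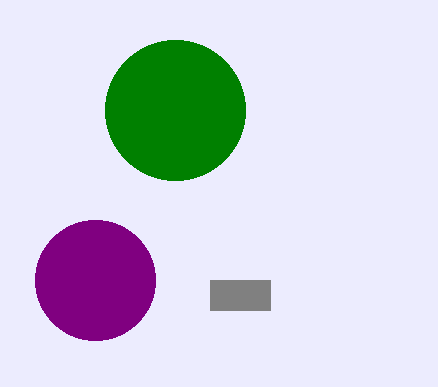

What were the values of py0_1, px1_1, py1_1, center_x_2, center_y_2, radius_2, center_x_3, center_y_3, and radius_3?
py0_1 = 280; px1_1 = 270; py1_1 = 310; center_x_2 = 95; center_y_2 = 280; radius_2 = 60; center_x_3 = 175; center_y_3 = 110; radius_3 = 70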